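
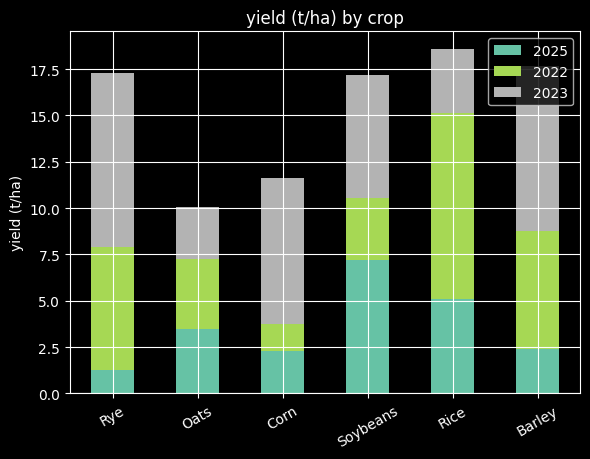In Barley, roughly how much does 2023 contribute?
2023 top ≈ 18, bottom ≈ 8; segment ≈ 10.

≈ 10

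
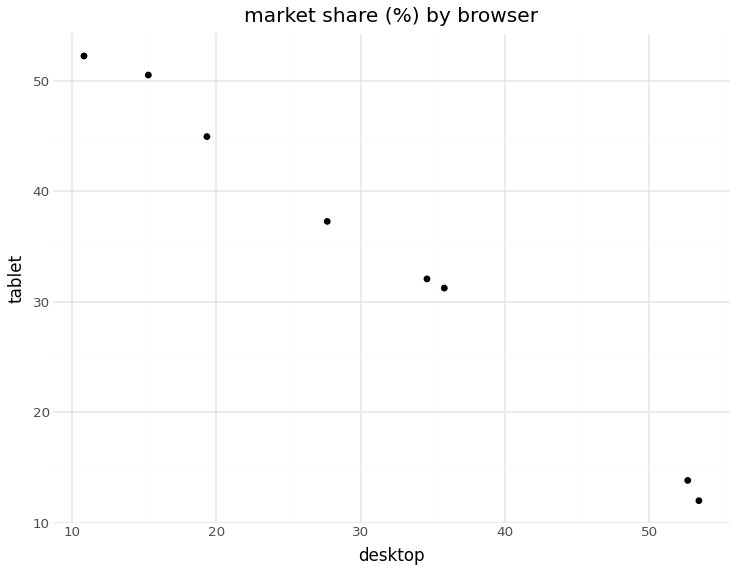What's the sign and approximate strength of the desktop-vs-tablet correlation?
negative, strong

Points are negatively correlated; strong (|r| ≈ 1.0).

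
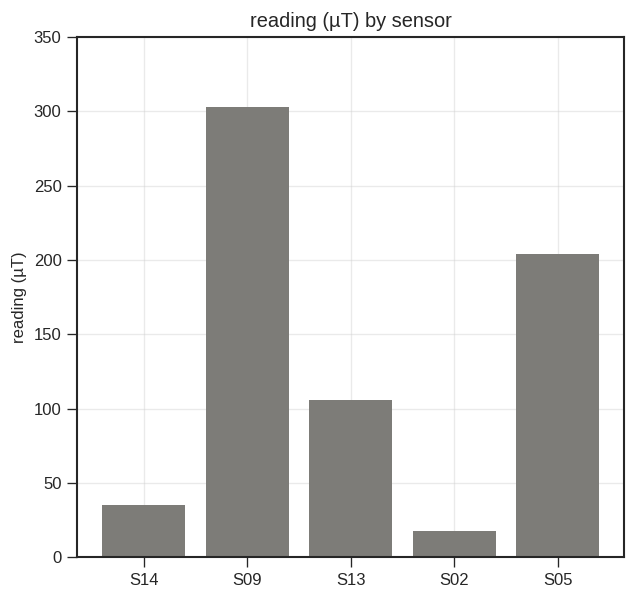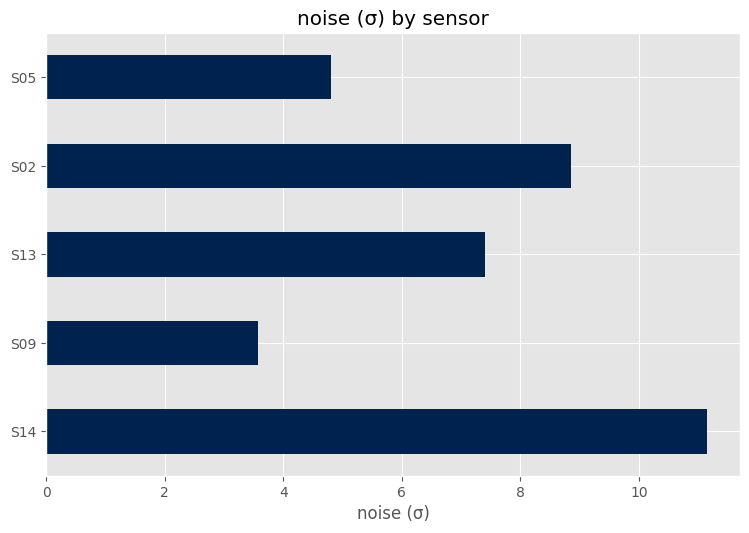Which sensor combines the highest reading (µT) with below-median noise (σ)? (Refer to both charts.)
S09

Chart 2 median noise (σ) ≈ 8; below-median sensors: S09, S05. Among those, S09 has the highest reading (µT) (≈ 300).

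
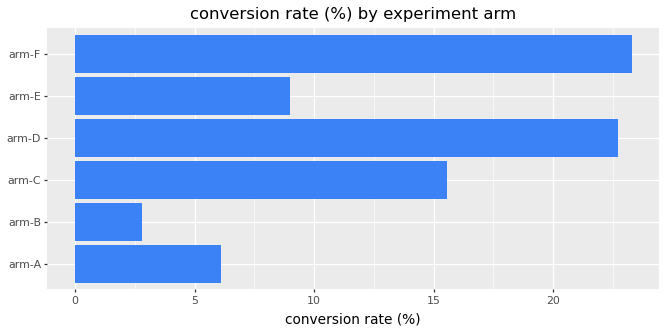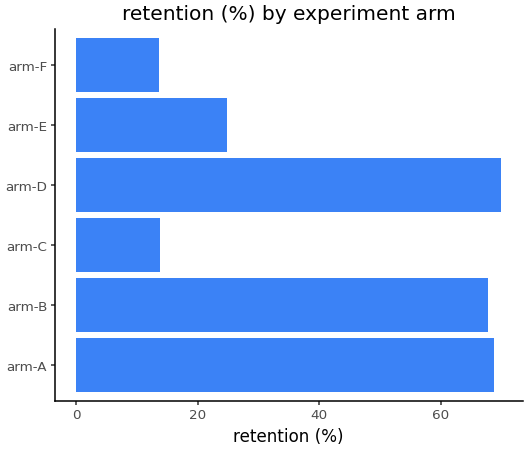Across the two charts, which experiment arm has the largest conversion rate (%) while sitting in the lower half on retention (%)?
arm-F

Chart 2 median retention (%) ≈ 50; below-median experiment arms: arm-C, arm-E, arm-F. Among those, arm-F has the highest conversion rate (%) (≈ 25).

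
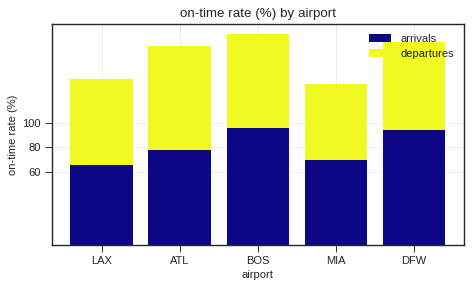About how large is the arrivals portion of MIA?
≈ 60

arrivals top ≈ 60, bottom ≈ 0; segment ≈ 60.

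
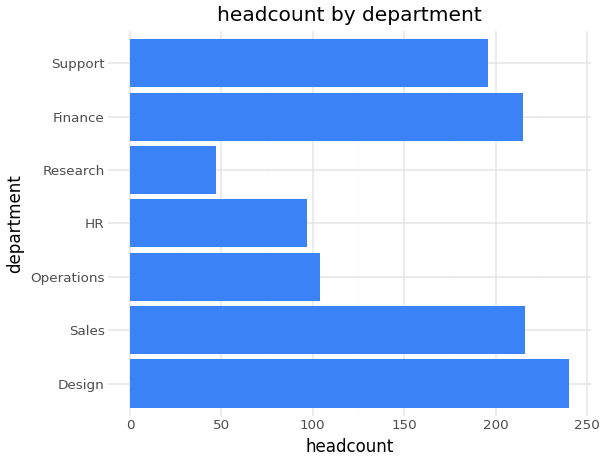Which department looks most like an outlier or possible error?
Research ≈ 40; the rest sit between ≈ 100 and ≈ 240.

Research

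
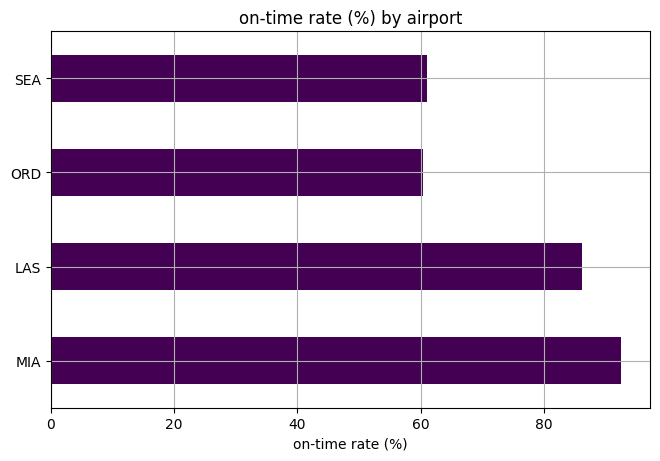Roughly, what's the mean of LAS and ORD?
(90 + 60) / 2 ≈ 75.

≈ 75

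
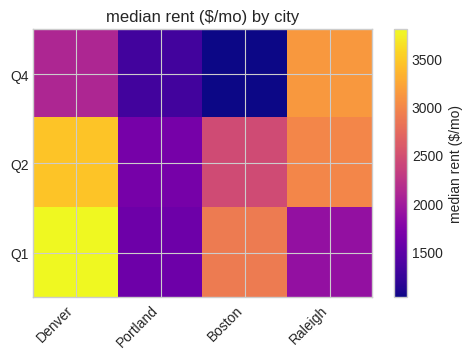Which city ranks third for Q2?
Boston

Top 4 for Q2: Denver ≈ 3500, Raleigh ≈ 3000, Boston ≈ 2500, Portland ≈ 1500.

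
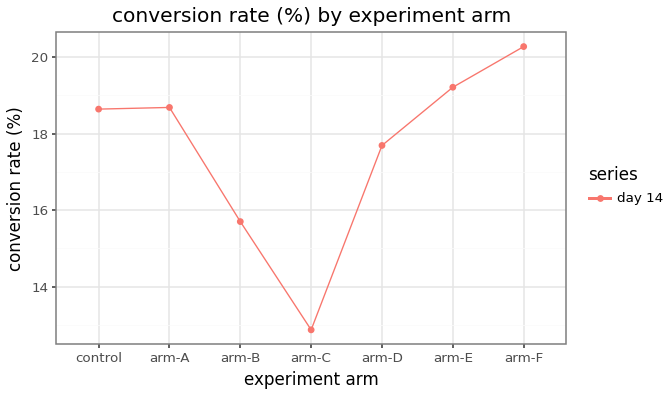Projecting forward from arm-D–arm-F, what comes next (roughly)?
Last three: 18, 19, 20 → slope ≈ 1/step → next ≈ 21.

≈ 21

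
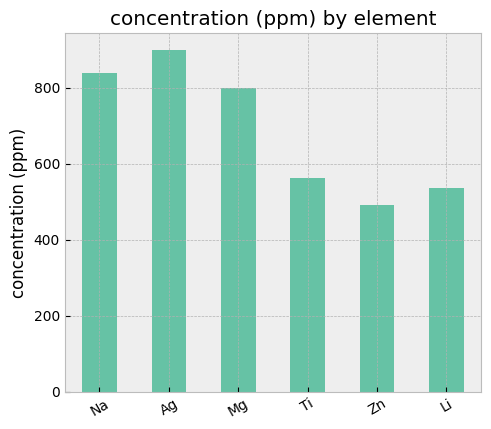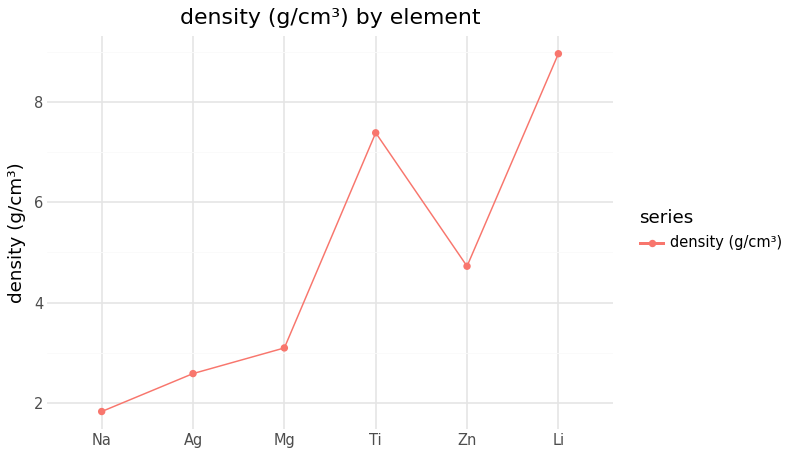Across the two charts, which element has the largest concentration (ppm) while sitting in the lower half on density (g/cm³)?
Ag

Chart 2 median density (g/cm³) ≈ 4; below-median elements: Na, Ag, Mg. Among those, Ag has the highest concentration (ppm) (≈ 900).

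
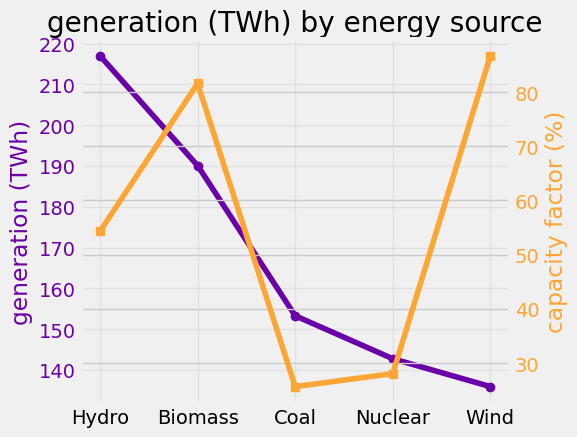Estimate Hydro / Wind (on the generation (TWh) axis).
≈ 1.57×

Hydro ≈ 220, Wind ≈ 140; 220/140 ≈ 1.57.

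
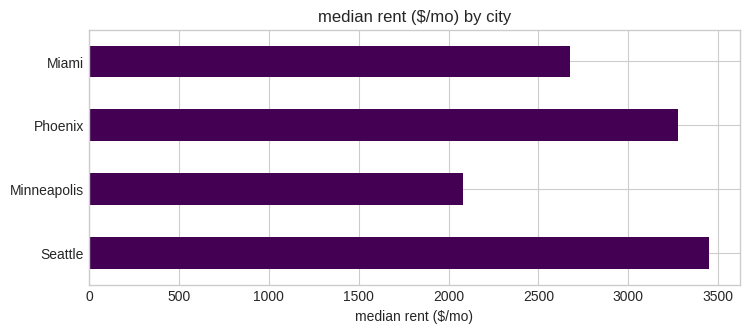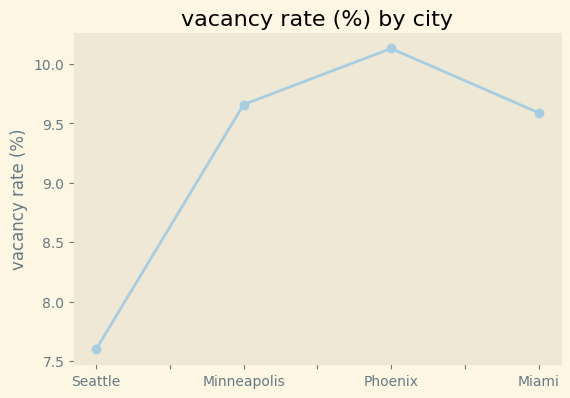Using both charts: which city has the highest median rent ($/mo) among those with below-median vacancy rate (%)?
Seattle

Chart 2 median vacancy rate (%) ≈ 10; below-median cities: Seattle, Miami. Among those, Seattle has the highest median rent ($/mo) (≈ 3500).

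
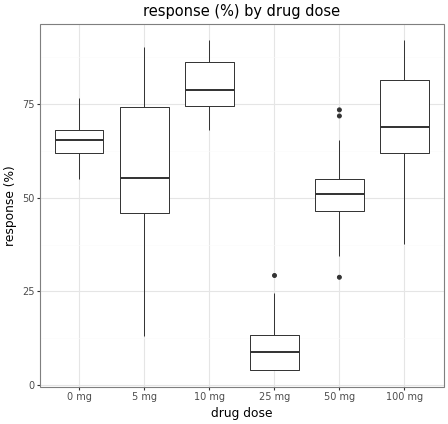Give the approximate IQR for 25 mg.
Q3 ≈ 10, Q1 ≈ 0; IQR ≈ 10.

≈ 10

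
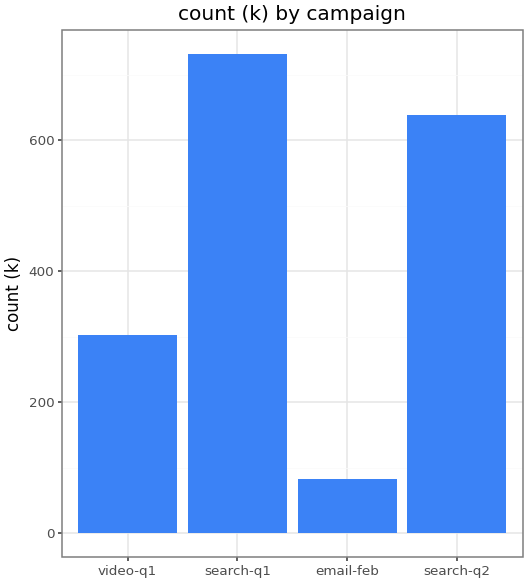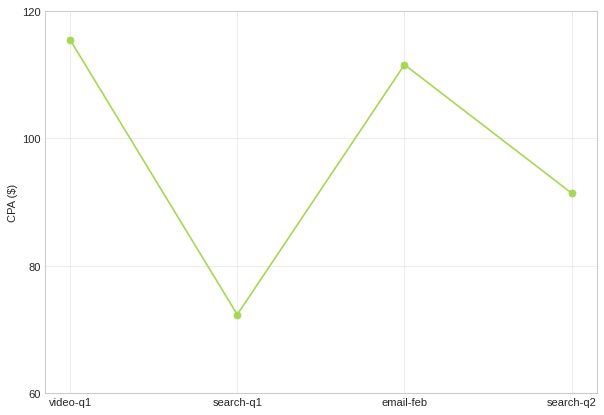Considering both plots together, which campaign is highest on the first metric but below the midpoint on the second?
search-q1

Chart 2 median CPA ($) ≈ 100; below-median campaigns: search-q1, search-q2. Among those, search-q1 has the highest count (k) (≈ 700).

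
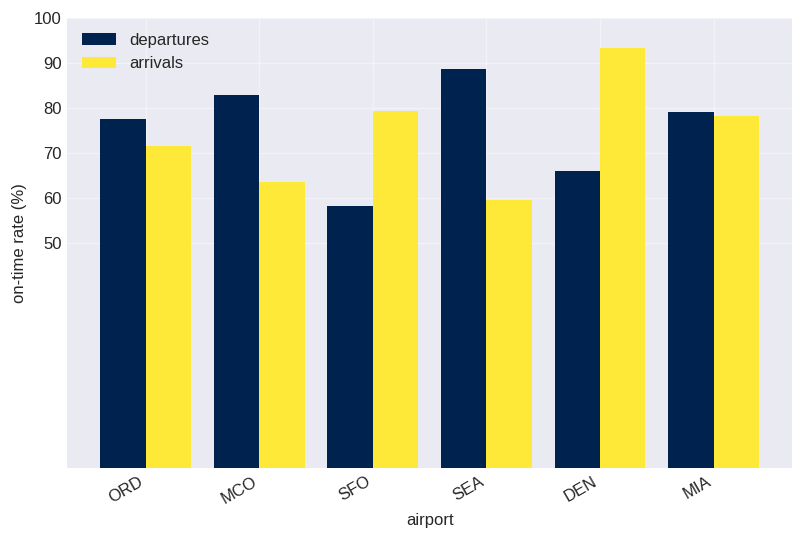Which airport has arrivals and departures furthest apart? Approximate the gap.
SEA, ≈ 30 %

SEA: arrivals ≈ 60, departures ≈ 90 → gap ≈ 30. Next-largest (DEN) is only ≈ 20.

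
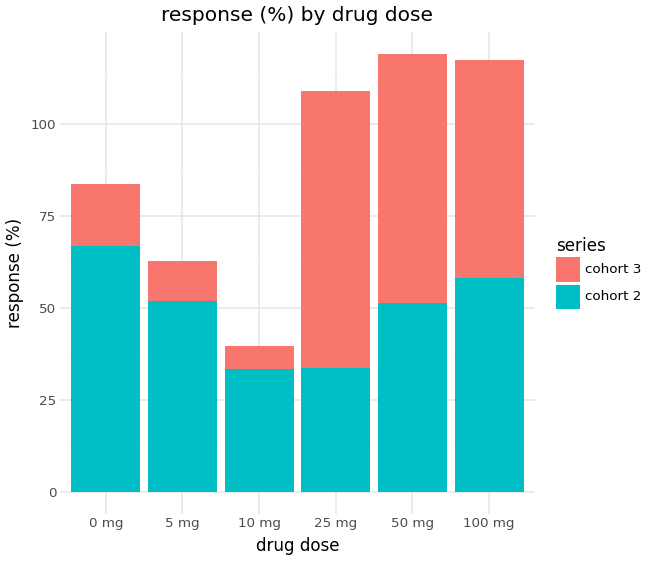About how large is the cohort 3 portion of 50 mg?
≈ 70

cohort 3 top ≈ 120, bottom ≈ 50; segment ≈ 70.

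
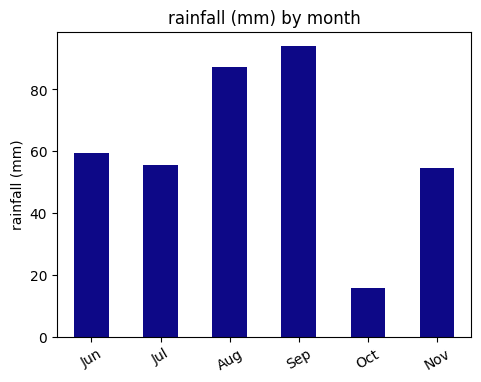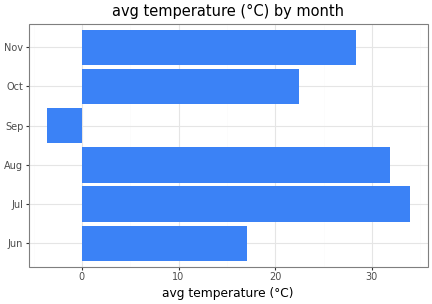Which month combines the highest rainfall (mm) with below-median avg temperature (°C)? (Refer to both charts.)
Sep

Chart 2 median avg temperature (°C) ≈ 25; below-median months: Jun, Sep, Oct. Among those, Sep has the highest rainfall (mm) (≈ 90).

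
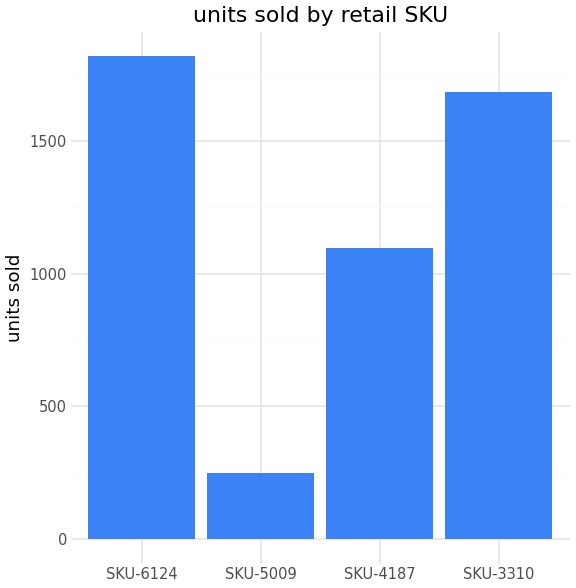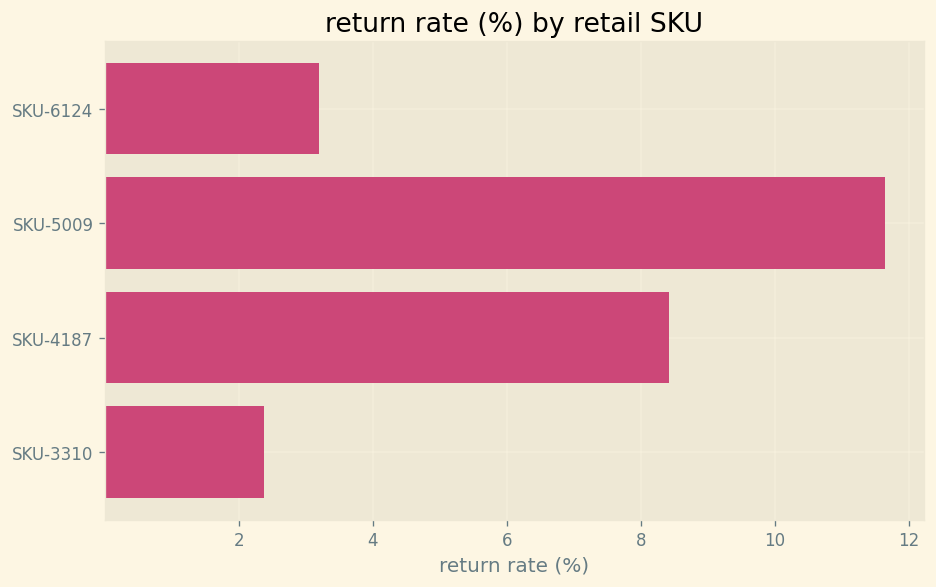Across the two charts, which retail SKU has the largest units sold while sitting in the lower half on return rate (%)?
SKU-6124

Chart 2 median return rate (%) ≈ 6; below-median retail SKUs: SKU-6124, SKU-3310. Among those, SKU-6124 has the highest units sold (≈ 1800).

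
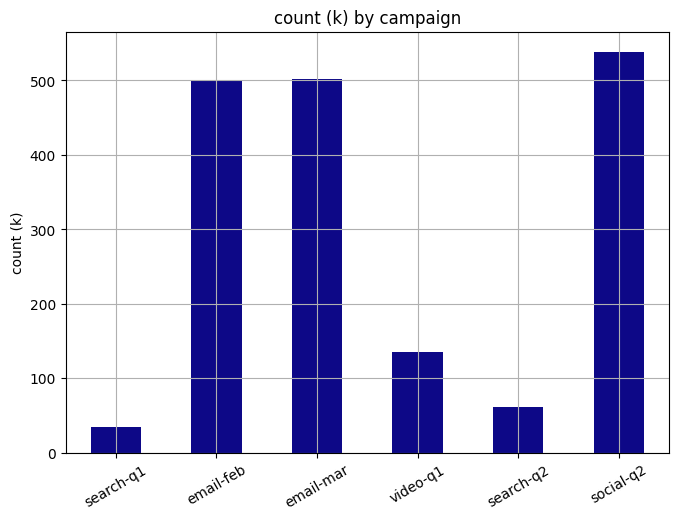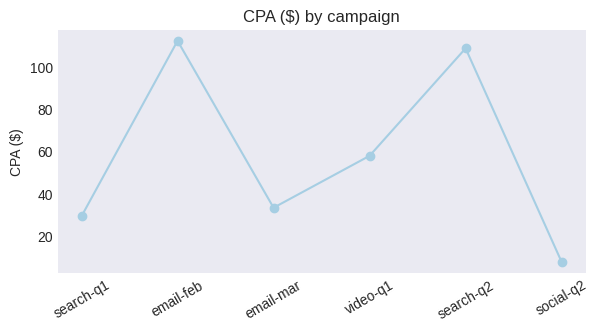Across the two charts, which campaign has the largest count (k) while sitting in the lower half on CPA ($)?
Chart 2 median CPA ($) ≈ 40; below-median campaigns: search-q1, email-mar, social-q2. Among those, social-q2 has the highest count (k) (≈ 550).

social-q2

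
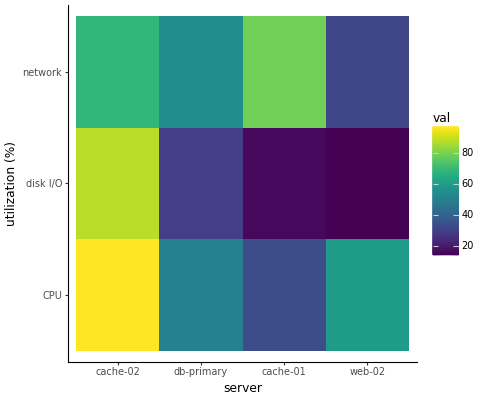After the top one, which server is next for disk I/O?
Top 3 for disk I/O: cache-02 ≈ 90, db-primary ≈ 30, cache-01 ≈ 20.

db-primary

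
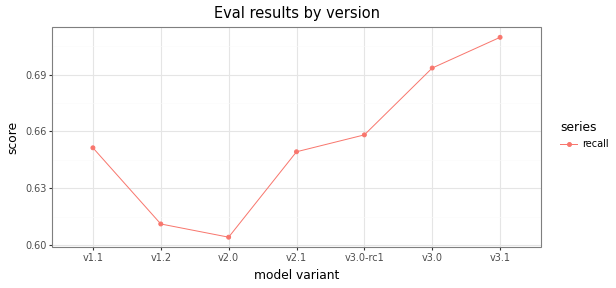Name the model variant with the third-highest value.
v3.0-rc1

Top 4: v3.1 ≈ 0.71, v3.0 ≈ 0.69, v3.0-rc1 ≈ 0.66, v1.1 ≈ 0.65.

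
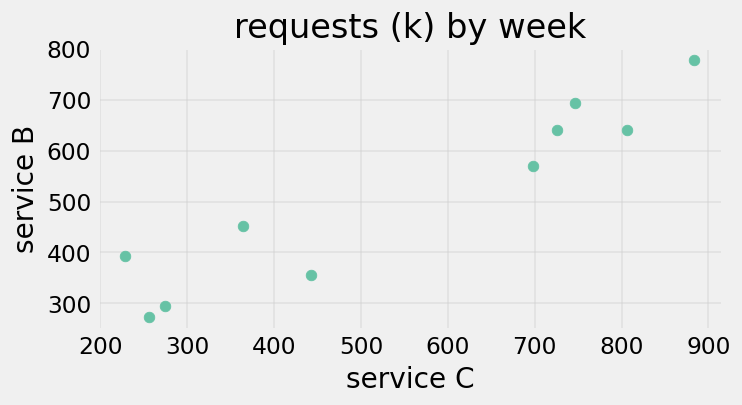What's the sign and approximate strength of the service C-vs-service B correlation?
positive, strong

Points are positively correlated; strong (|r| ≈ 0.9).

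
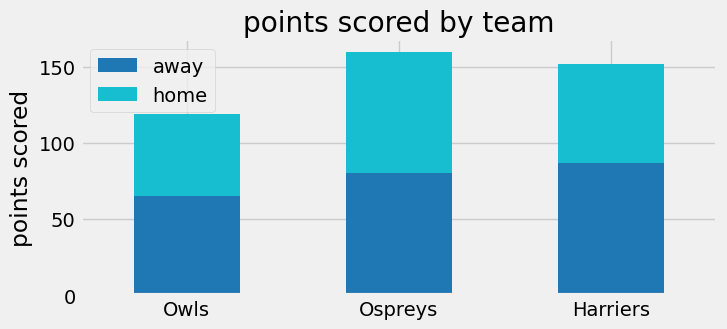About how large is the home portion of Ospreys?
≈ 80

home top ≈ 160, bottom ≈ 80; segment ≈ 80.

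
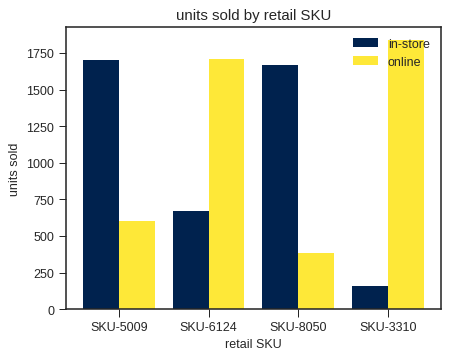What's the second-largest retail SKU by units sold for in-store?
Top 3 for in-store: SKU-5009 ≈ 1800, SKU-8050 ≈ 1600, SKU-6124 ≈ 600.

SKU-8050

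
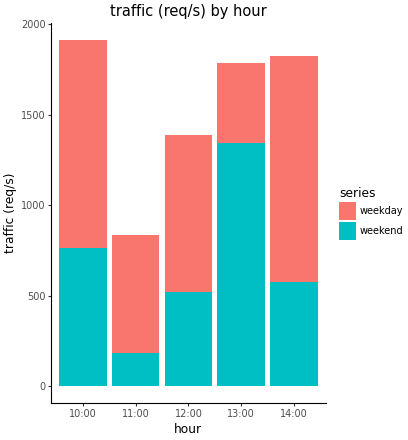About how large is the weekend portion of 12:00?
weekend top ≈ 600, bottom ≈ 0; segment ≈ 600.

≈ 600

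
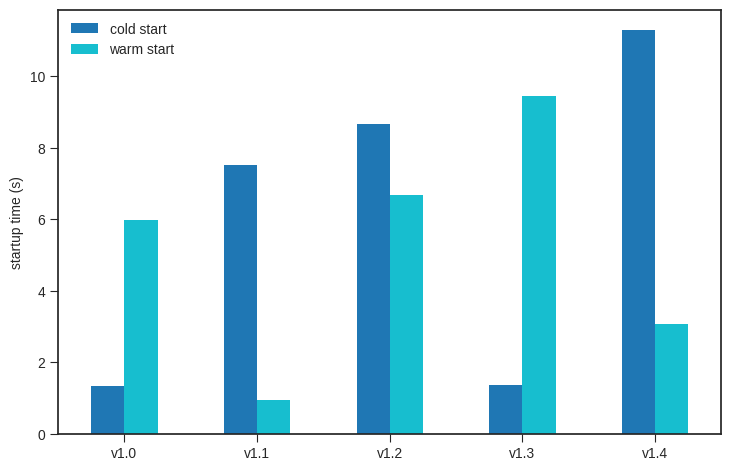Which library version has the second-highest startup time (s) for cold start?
Top 3 for cold start: v1.4 ≈ 11, v1.2 ≈ 9, v1.1 ≈ 8.

v1.2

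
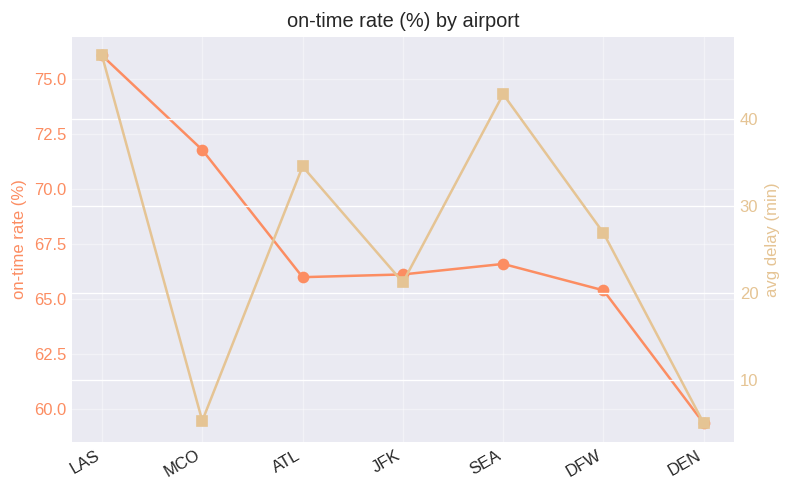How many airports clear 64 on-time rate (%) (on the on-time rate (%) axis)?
Above 64: LAS, MCO, ATL, JFK, SEA, DFW.

6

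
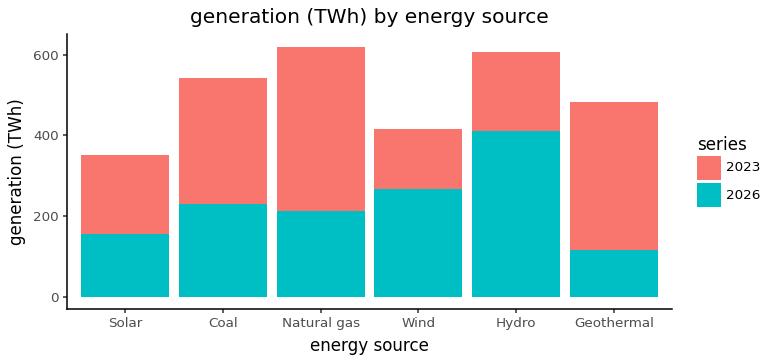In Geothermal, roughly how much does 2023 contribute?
2023 top ≈ 500, bottom ≈ 100; segment ≈ 400.

≈ 400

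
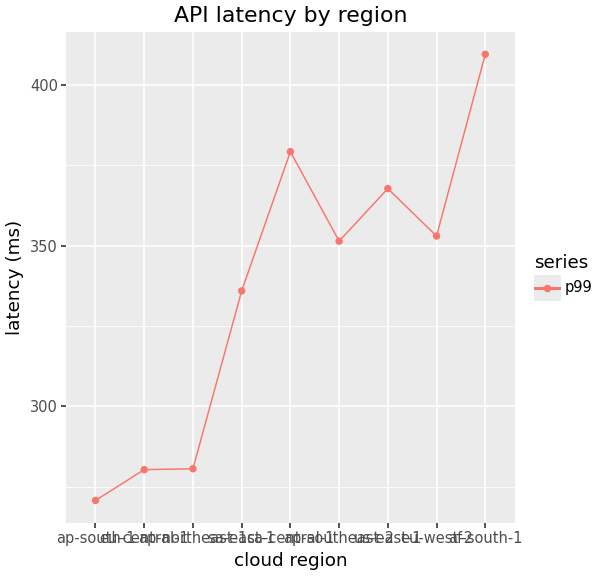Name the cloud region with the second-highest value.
ca-central-1

Top 3: af-south-1 ≈ 400, ca-central-1 ≈ 380, us-east-1 ≈ 360.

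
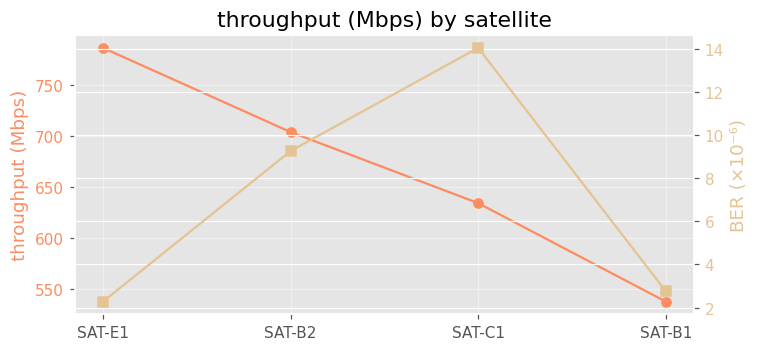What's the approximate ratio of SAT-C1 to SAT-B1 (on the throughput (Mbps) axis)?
SAT-C1 ≈ 625, SAT-B1 ≈ 550; 625/550 ≈ 1.14.

≈ 1.14×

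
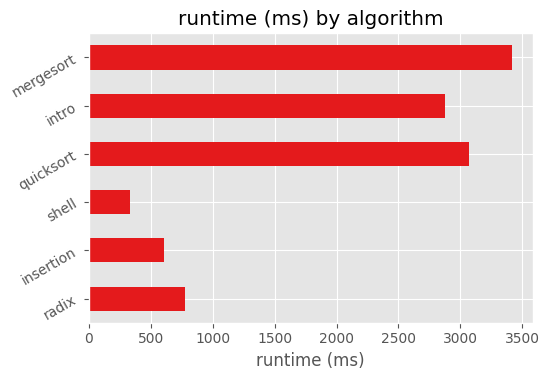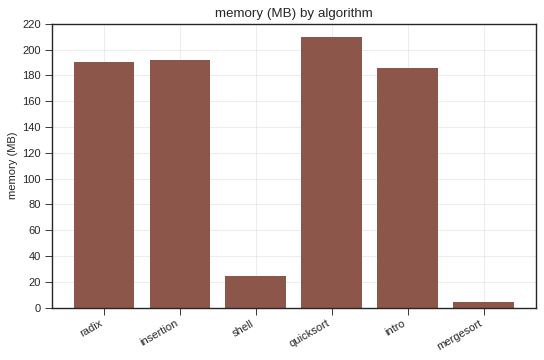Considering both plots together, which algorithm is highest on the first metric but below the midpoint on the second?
mergesort

Chart 2 median memory (MB) ≈ 180; below-median algorithms: shell, intro, mergesort. Among those, mergesort has the highest runtime (ms) (≈ 3500).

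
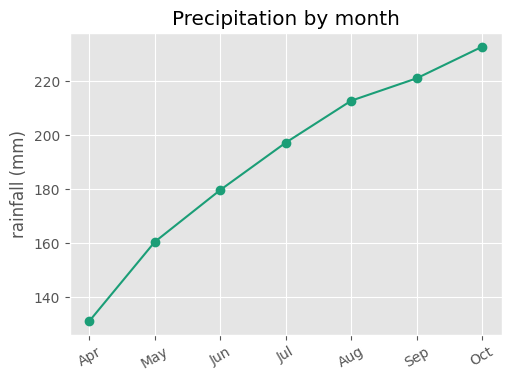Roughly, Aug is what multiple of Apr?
Aug ≈ 210, Apr ≈ 130; 210/130 ≈ 1.62.

≈ 1.62×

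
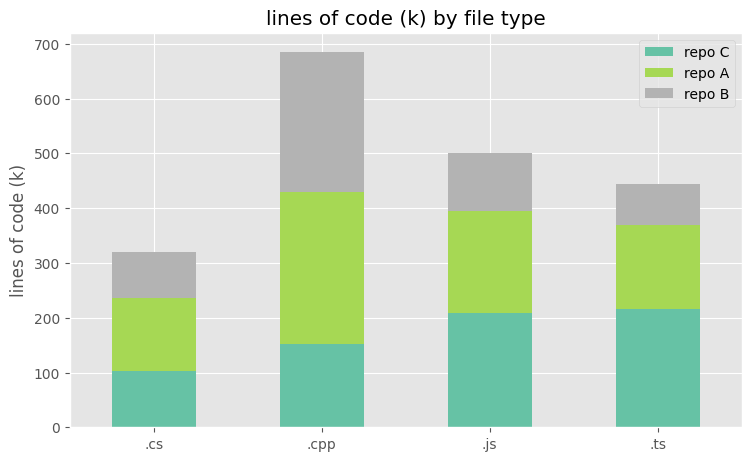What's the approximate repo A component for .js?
≈ 200

repo A top ≈ 400, bottom ≈ 200; segment ≈ 200.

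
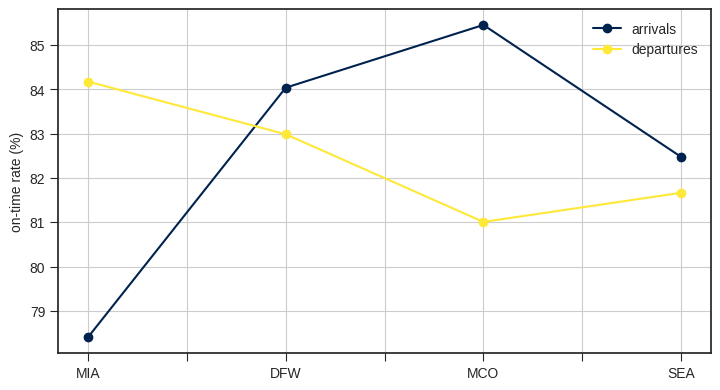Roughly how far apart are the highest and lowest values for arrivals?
Max MCO ≈ 85, min MIA ≈ 78; range ≈ 7.

≈ 7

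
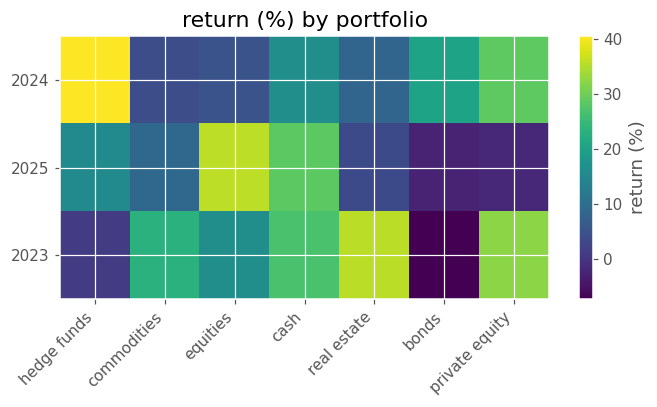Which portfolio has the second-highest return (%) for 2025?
Top 3 for 2025: equities ≈ 35, cash ≈ 30, hedge funds ≈ 15.

cash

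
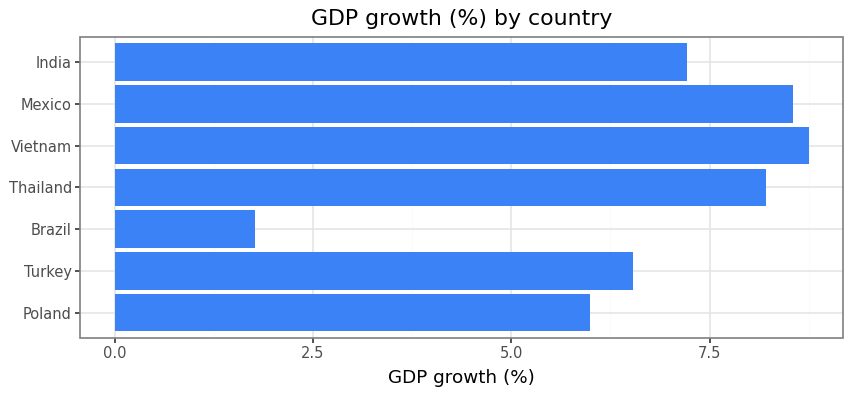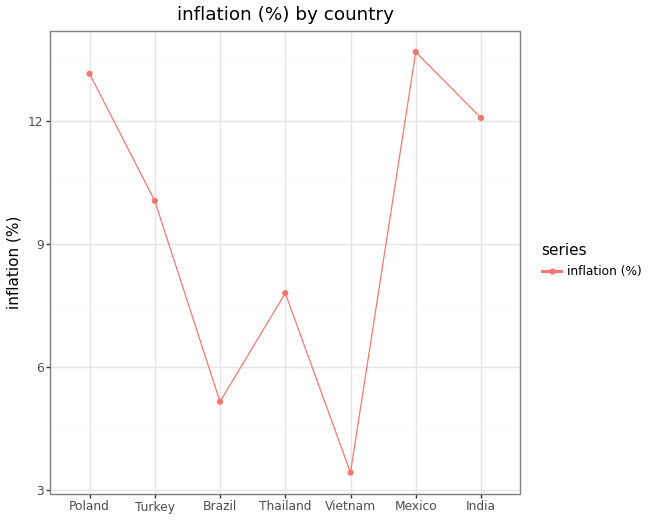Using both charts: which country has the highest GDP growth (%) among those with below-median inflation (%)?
Chart 2 median inflation (%) ≈ 10; below-median countries: Brazil, Thailand, Vietnam. Among those, Vietnam has the highest GDP growth (%) (≈ 9).

Vietnam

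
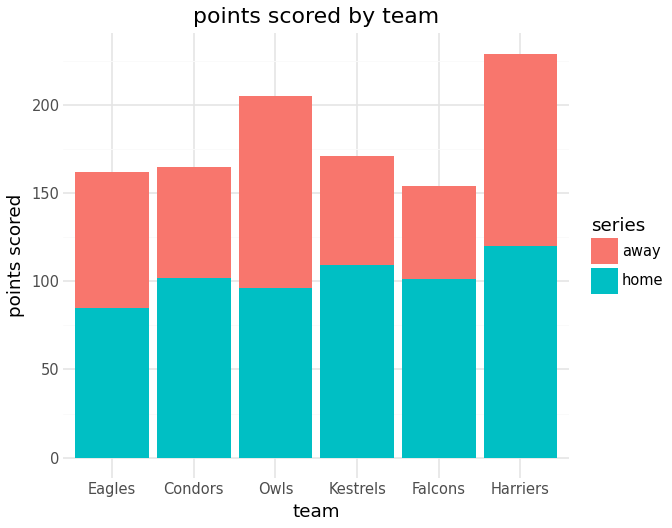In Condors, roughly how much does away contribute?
away top ≈ 160, bottom ≈ 100; segment ≈ 60.

≈ 60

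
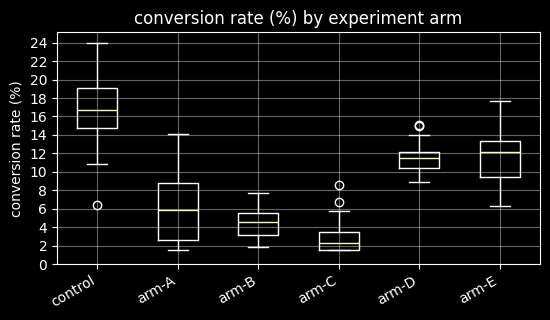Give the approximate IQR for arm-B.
≈ 2

Q3 ≈ 6, Q1 ≈ 4; IQR ≈ 2.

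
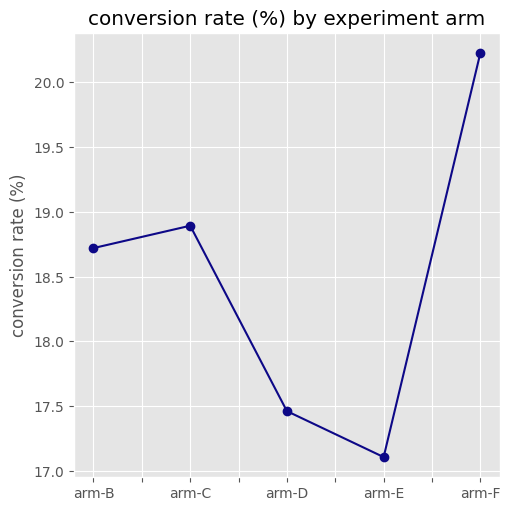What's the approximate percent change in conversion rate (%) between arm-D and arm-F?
≈ +14.3%

arm-D ≈ 17.5, arm-F ≈ 20.0; (20.0 − 17.5) / 17.5 ≈ +14.3%.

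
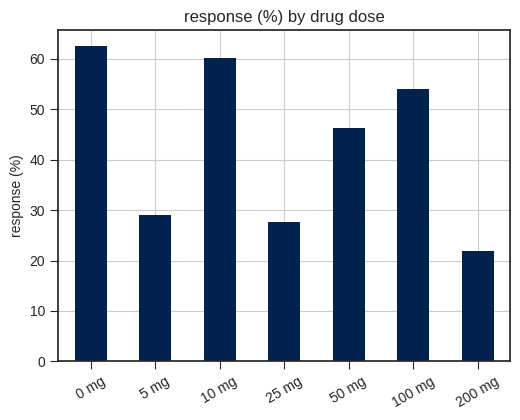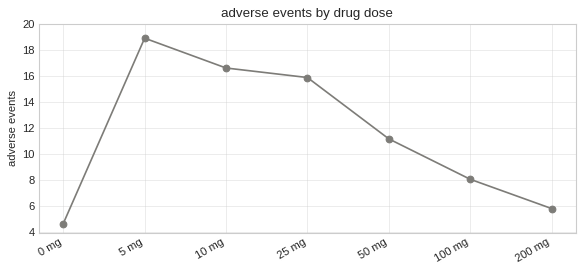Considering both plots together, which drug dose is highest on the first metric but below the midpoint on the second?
Chart 2 median adverse events ≈ 12; below-median drug doses: 0 mg, 100 mg, 200 mg. Among those, 0 mg has the highest response (%) (≈ 60).

0 mg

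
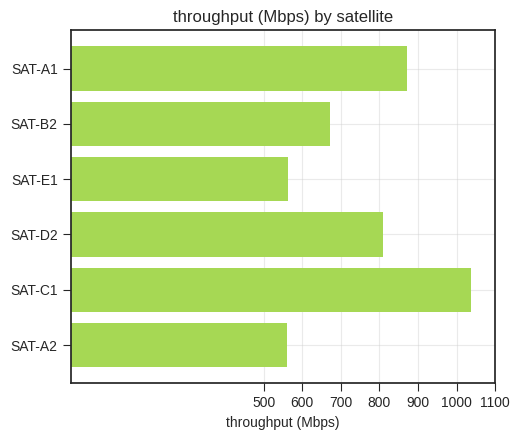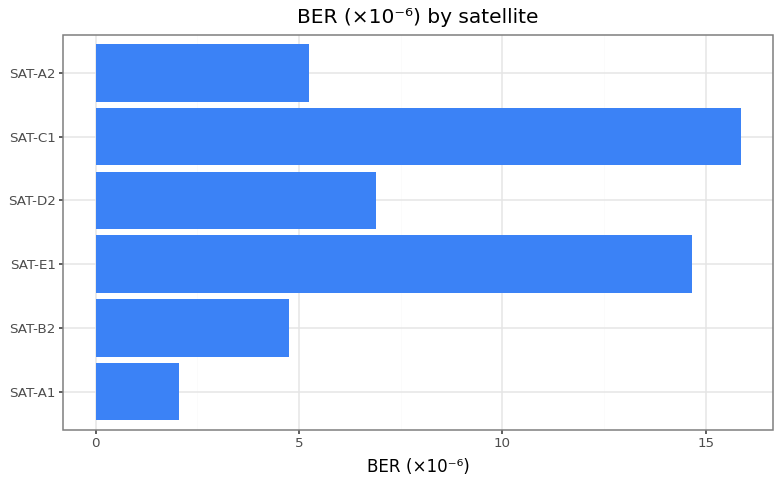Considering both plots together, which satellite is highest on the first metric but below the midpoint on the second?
Chart 2 median BER (×10⁻⁶) ≈ 6; below-median satellites: SAT-A1, SAT-B2, SAT-A2. Among those, SAT-A1 has the highest throughput (Mbps) (≈ 900).

SAT-A1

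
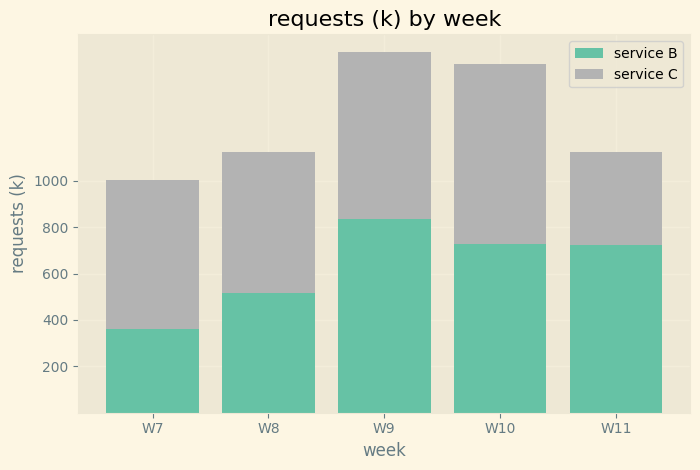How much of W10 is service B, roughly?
service B top ≈ 800, bottom ≈ 0; segment ≈ 800.

≈ 800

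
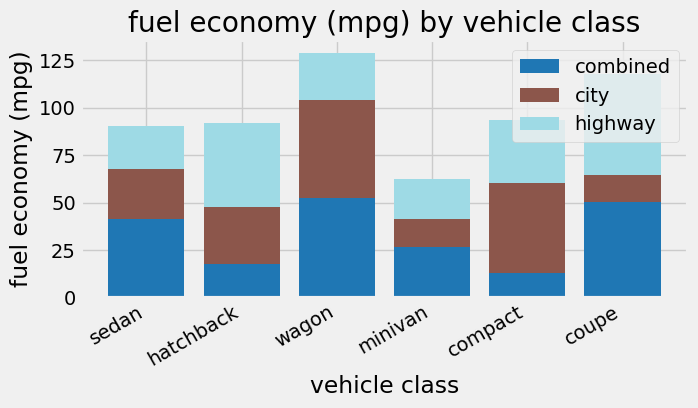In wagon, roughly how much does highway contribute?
≈ 20

highway top ≈ 120, bottom ≈ 100; segment ≈ 20.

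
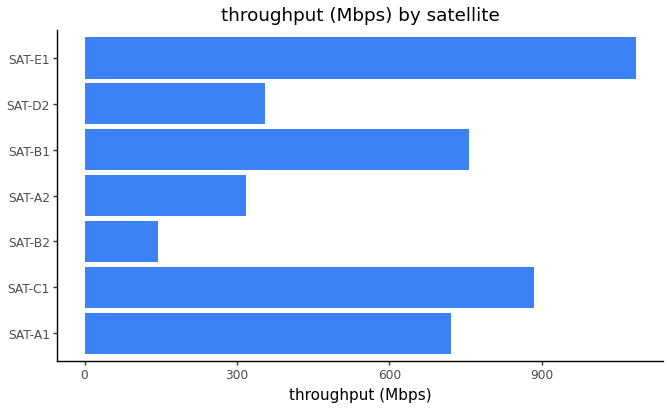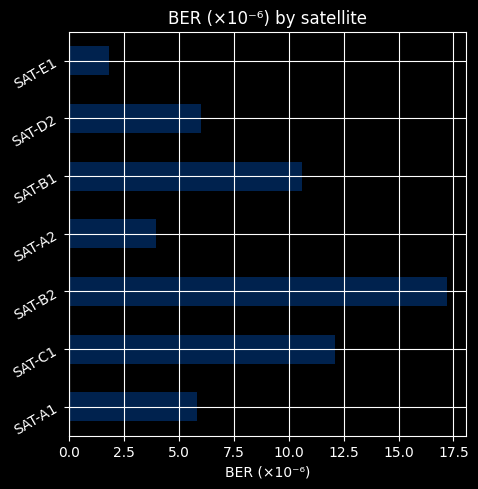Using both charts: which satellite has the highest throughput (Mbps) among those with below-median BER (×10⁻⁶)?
Chart 2 median BER (×10⁻⁶) ≈ 6; below-median satellites: SAT-A1, SAT-A2, SAT-E1. Among those, SAT-E1 has the highest throughput (Mbps) (≈ 1100).

SAT-E1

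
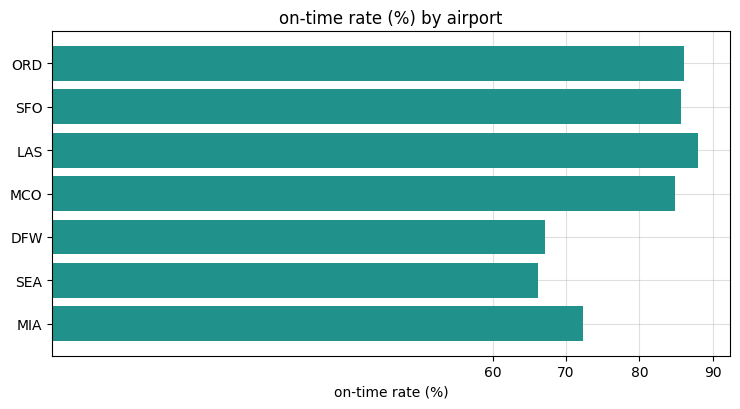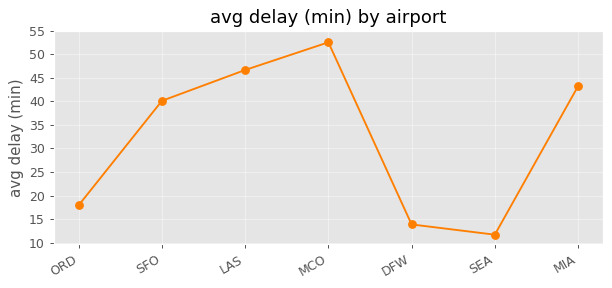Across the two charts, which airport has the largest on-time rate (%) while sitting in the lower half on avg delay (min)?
Chart 2 median avg delay (min) ≈ 40; below-median airports: ORD, DFW, SEA. Among those, ORD has the highest on-time rate (%) (≈ 90).

ORD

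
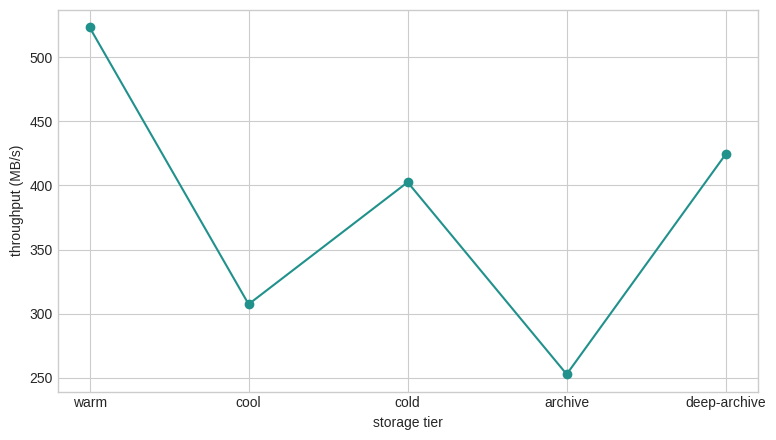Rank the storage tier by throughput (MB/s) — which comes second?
Top 3: warm ≈ 525, deep-archive ≈ 425, cold ≈ 400.

deep-archive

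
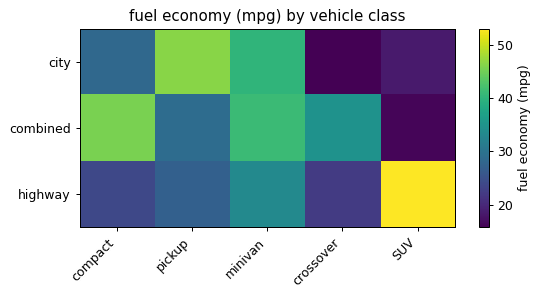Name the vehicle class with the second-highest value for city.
Top 3 for city: pickup ≈ 45, minivan ≈ 40, compact ≈ 30.

minivan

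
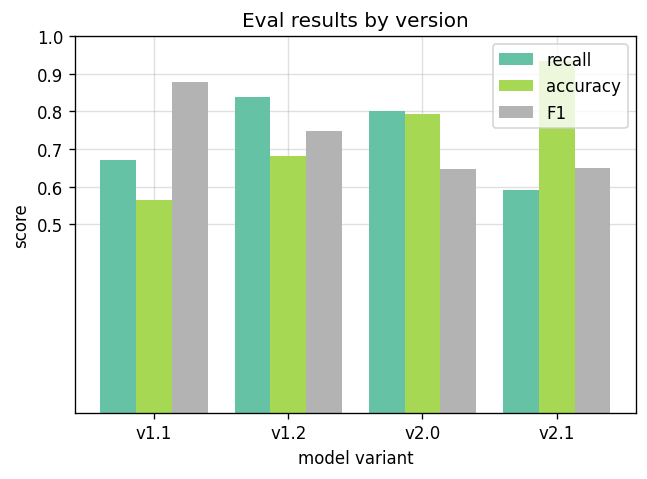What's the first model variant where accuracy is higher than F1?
v1.2: accuracy ≈ 0.7 vs F1 ≈ 0.7 (not yet); v2.0: accuracy ≈ 0.8 vs F1 ≈ 0.6 (first crossover).

v2.0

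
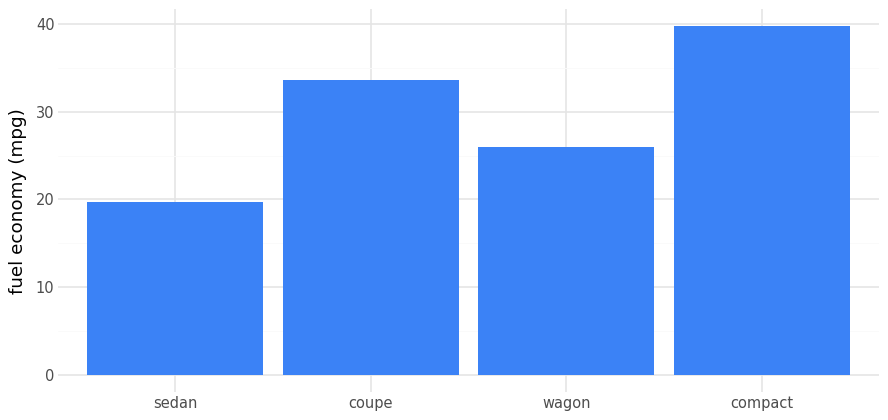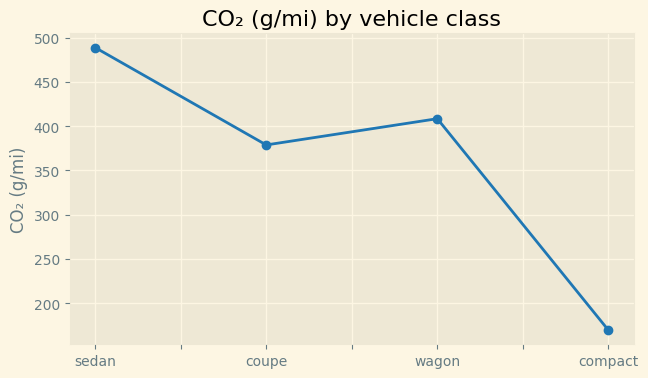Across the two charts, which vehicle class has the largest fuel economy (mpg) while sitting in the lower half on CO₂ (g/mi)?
Chart 2 median CO₂ (g/mi) ≈ 400; below-median vehicle classes: coupe, compact. Among those, compact has the highest fuel economy (mpg) (≈ 40).

compact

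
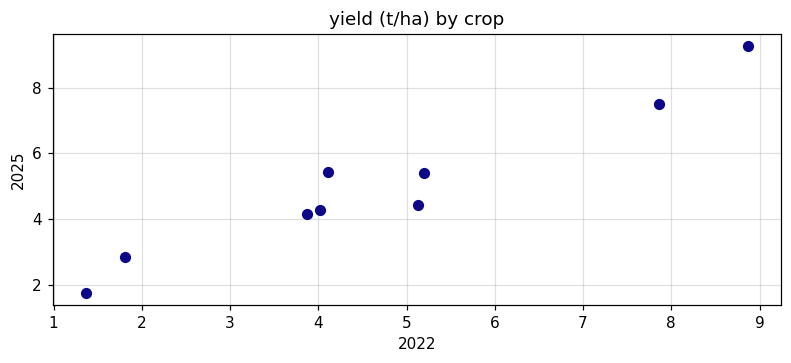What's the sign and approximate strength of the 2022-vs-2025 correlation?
Points are positively correlated; strong (|r| ≈ 1.0).

positive, strong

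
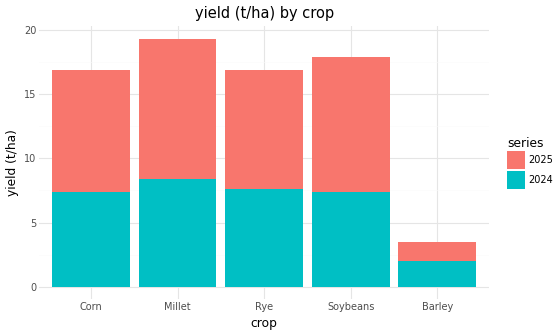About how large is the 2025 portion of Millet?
≈ 12

2025 top ≈ 20, bottom ≈ 8; segment ≈ 12.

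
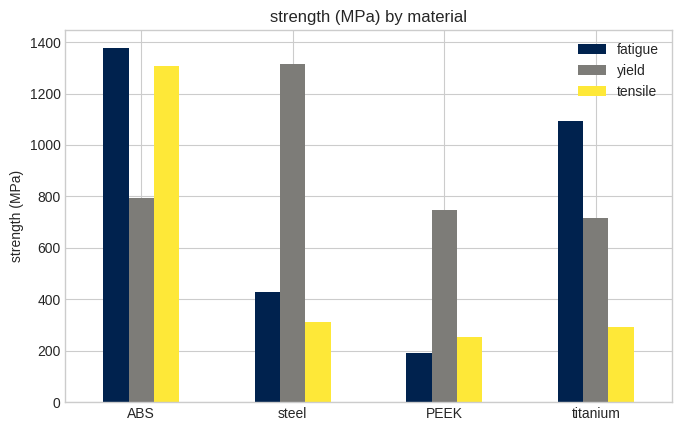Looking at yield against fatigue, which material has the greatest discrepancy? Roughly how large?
steel, ≈ 1000 MPa

steel: yield ≈ 1400, fatigue ≈ 400 → gap ≈ 1000. Next-largest (ABS) is only ≈ 600.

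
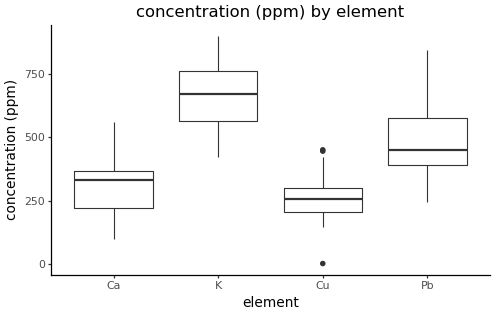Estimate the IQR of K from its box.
Q3 ≈ 750, Q1 ≈ 550; IQR ≈ 200.

≈ 200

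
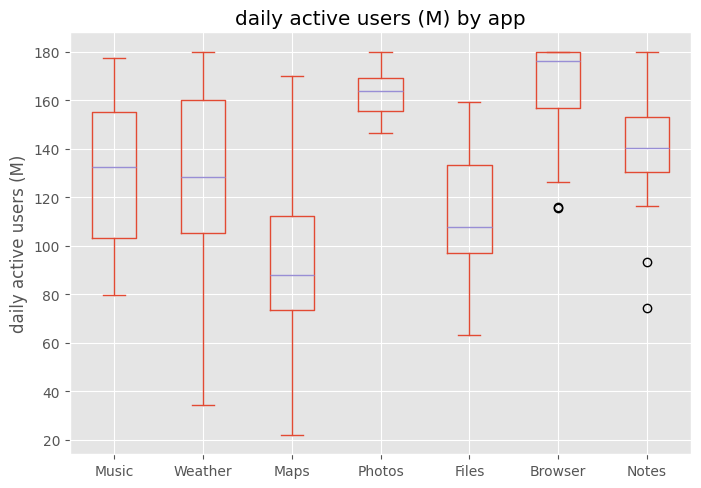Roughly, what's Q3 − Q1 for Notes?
Q3 ≈ 150, Q1 ≈ 130; IQR ≈ 20.

≈ 20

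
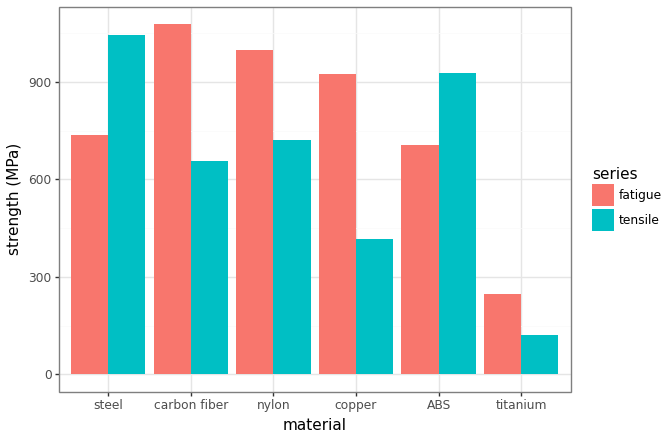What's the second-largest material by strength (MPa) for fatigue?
nylon

Top 3 for fatigue: carbon fiber ≈ 1100, nylon ≈ 1000, copper ≈ 900.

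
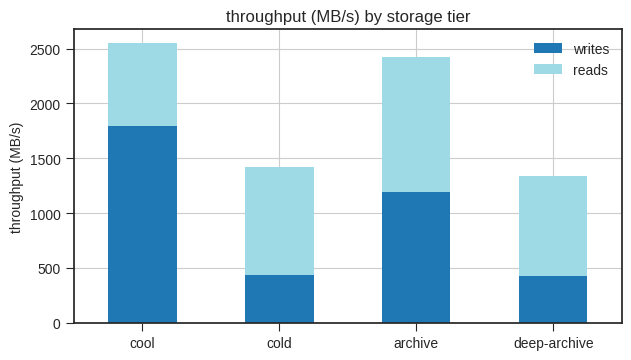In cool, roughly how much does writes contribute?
writes top ≈ 2000, bottom ≈ 0; segment ≈ 2000.

≈ 2000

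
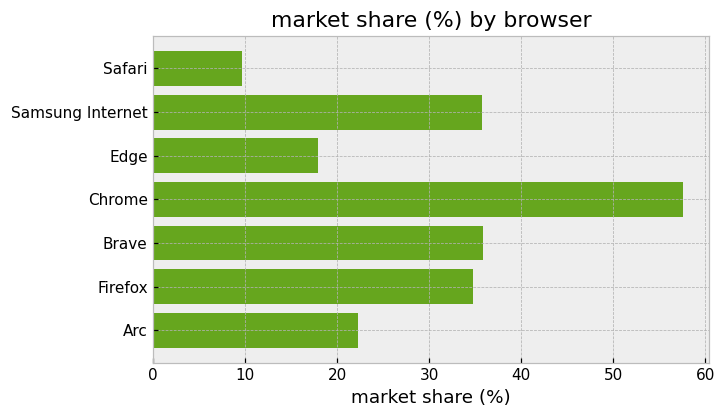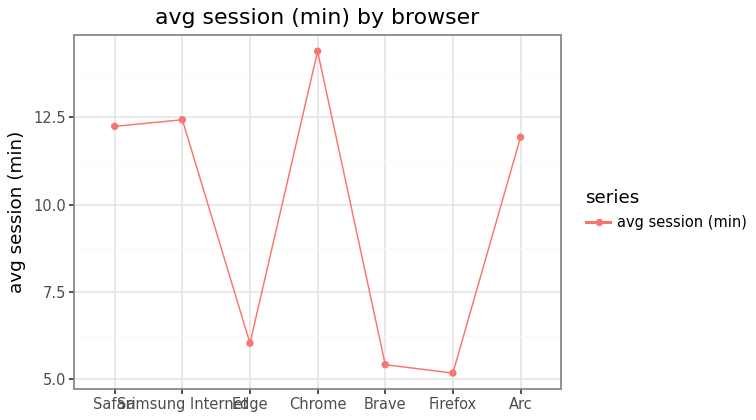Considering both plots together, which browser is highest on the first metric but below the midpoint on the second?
Chart 2 median avg session (min) ≈ 12; below-median browsers: Edge, Brave, Firefox. Among those, Brave has the highest market share (%) (≈ 40).

Brave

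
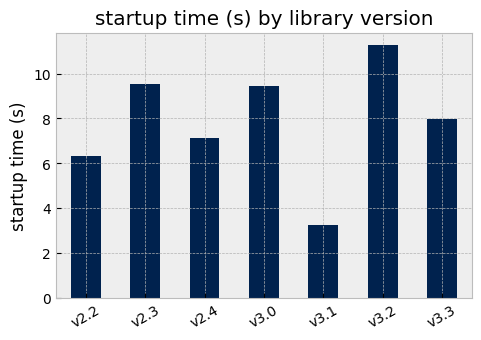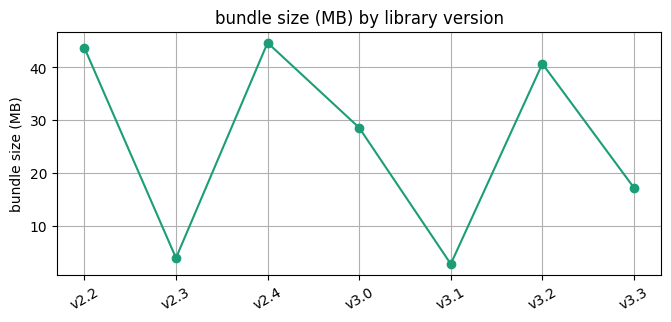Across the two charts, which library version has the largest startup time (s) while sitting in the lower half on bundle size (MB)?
Chart 2 median bundle size (MB) ≈ 30; below-median library versions: v2.3, v3.1, v3.3. Among those, v2.3 has the highest startup time (s) (≈ 10).

v2.3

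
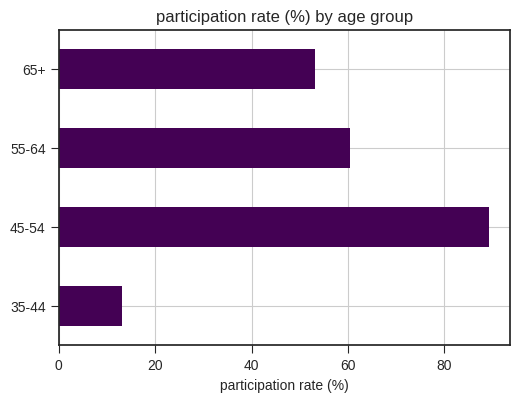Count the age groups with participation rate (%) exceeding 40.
3

Above 40: 45-54, 55-64, 65+.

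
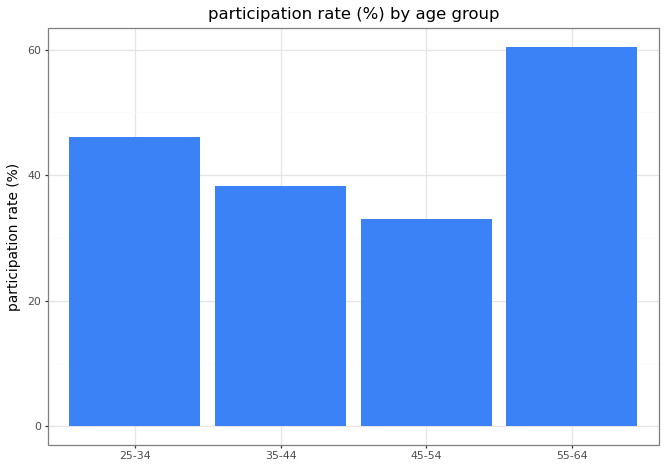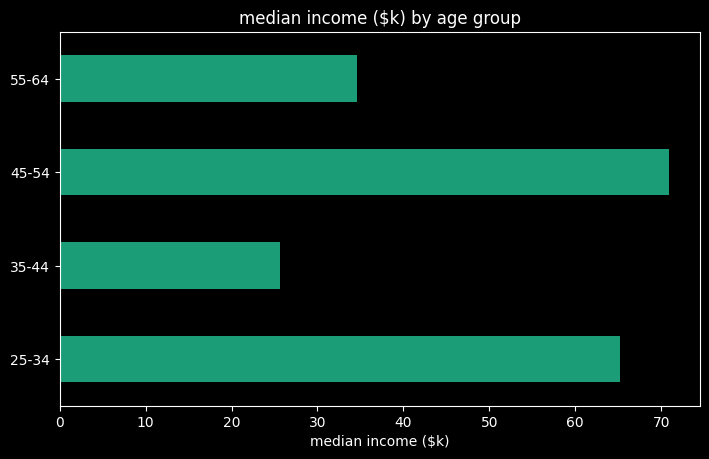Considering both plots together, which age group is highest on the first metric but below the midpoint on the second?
Chart 2 median median income ($k) ≈ 50; below-median age groups: 35-44, 55-64. Among those, 55-64 has the highest participation rate (%) (≈ 60).

55-64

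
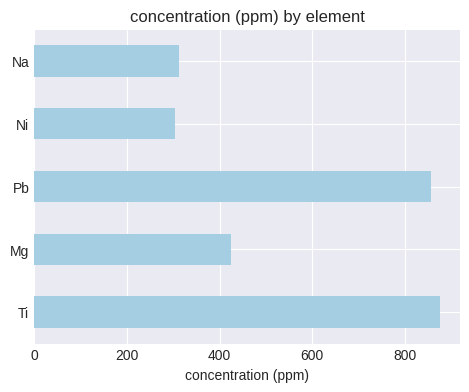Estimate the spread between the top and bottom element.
Max Ti ≈ 900, min Ni ≈ 300; range ≈ 600.

≈ 600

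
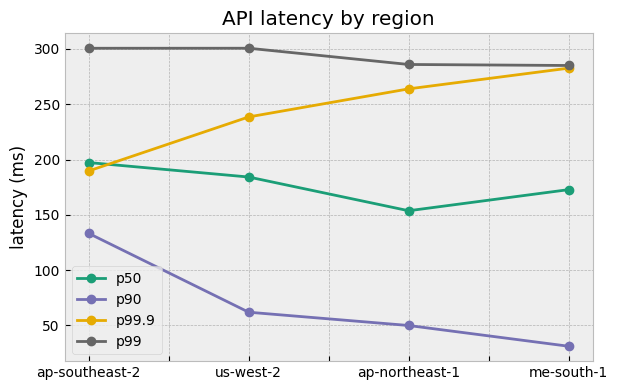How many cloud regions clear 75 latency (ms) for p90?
1

Above 75: ap-southeast-2.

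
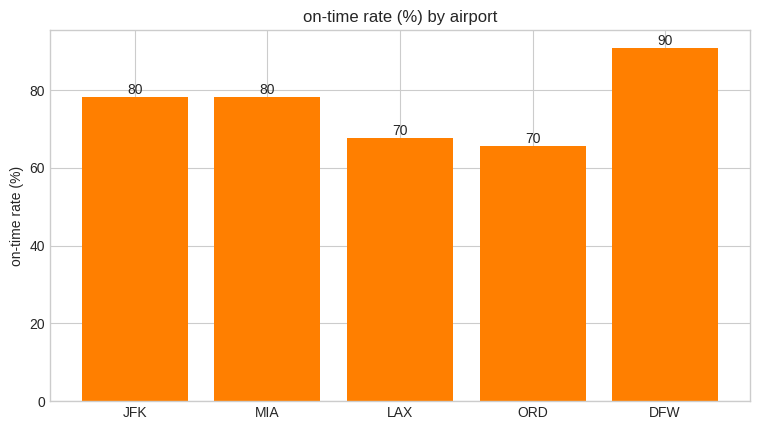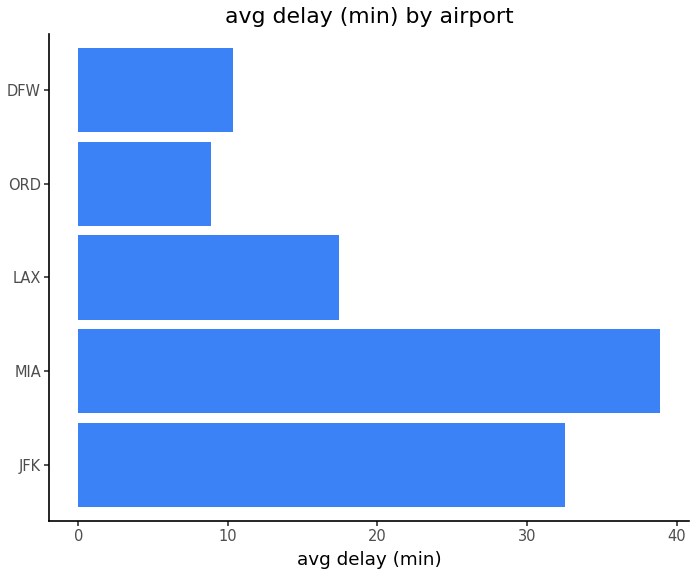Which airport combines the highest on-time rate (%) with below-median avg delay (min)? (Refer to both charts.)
Chart 2 median avg delay (min) ≈ 15; below-median airports: ORD, DFW. Among those, DFW has the highest on-time rate (%) (≈ 90).

DFW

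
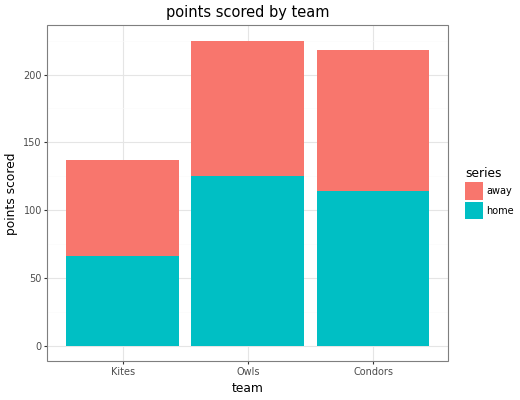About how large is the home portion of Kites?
home top ≈ 60, bottom ≈ 0; segment ≈ 60.

≈ 60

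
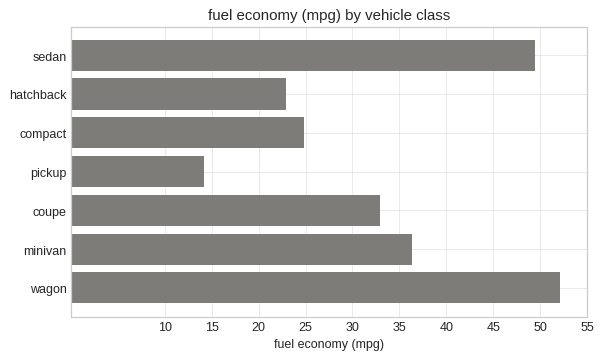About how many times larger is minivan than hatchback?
≈ 1.4×

minivan ≈ 35, hatchback ≈ 25; 35/25 ≈ 1.4.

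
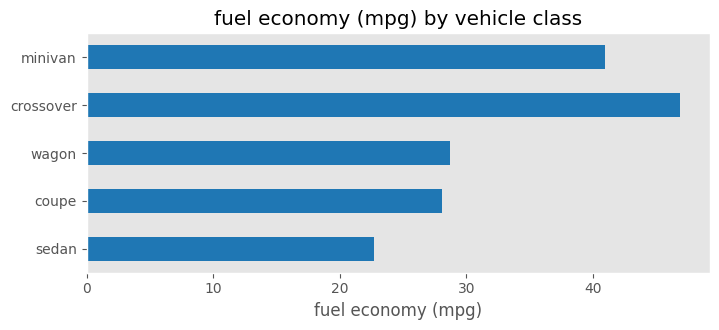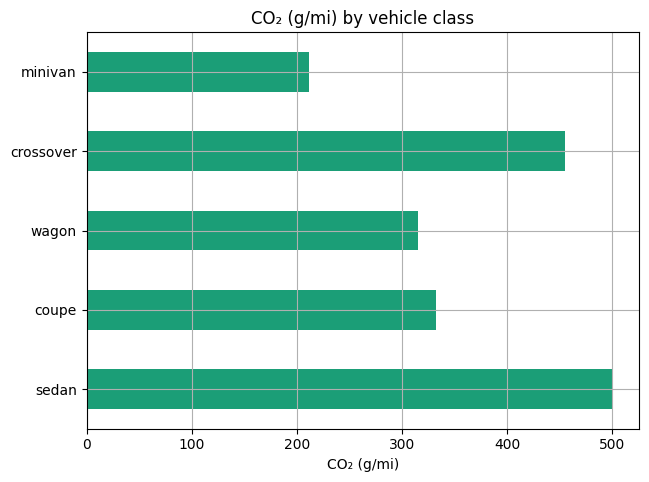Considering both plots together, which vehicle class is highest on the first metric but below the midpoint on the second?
minivan

Chart 2 median CO₂ (g/mi) ≈ 350; below-median vehicle classes: wagon, minivan. Among those, minivan has the highest fuel economy (mpg) (≈ 40).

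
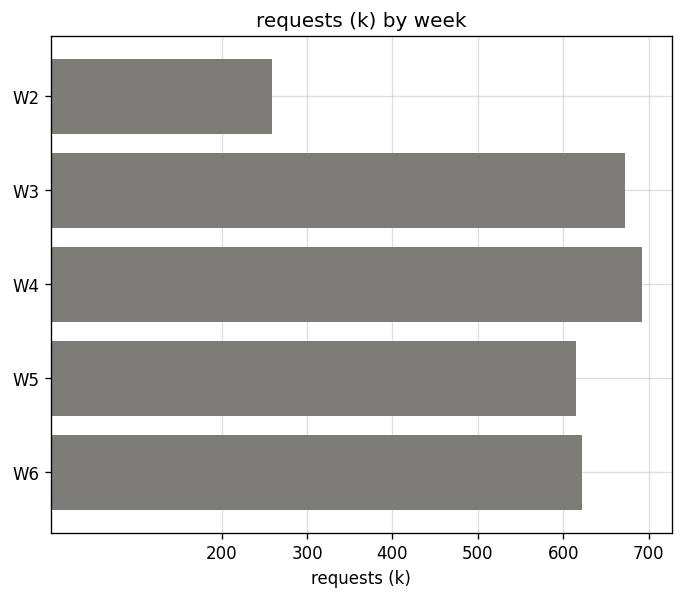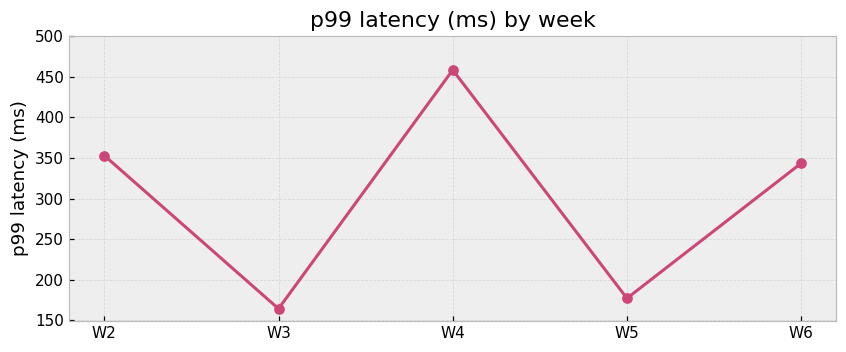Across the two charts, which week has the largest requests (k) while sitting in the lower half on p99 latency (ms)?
Chart 2 median p99 latency (ms) ≈ 350; below-median weeks: W3, W5. Among those, W3 has the highest requests (k) (≈ 700).

W3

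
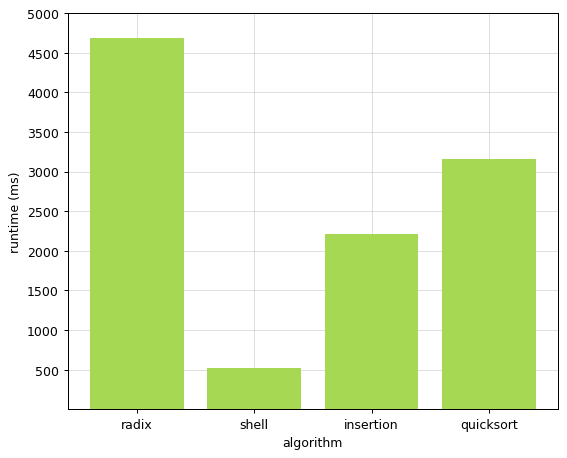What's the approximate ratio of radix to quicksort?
radix ≈ 4500, quicksort ≈ 3000; 4500/3000 ≈ 1.5.

≈ 1.5×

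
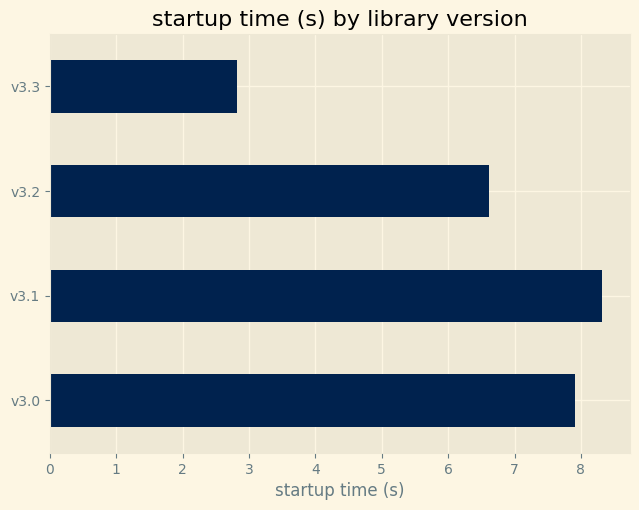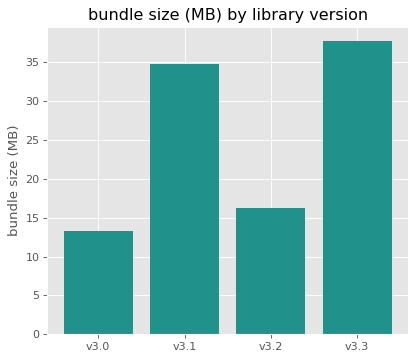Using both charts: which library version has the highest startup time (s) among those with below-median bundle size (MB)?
v3.0

Chart 2 median bundle size (MB) ≈ 25; below-median library versions: v3.0, v3.2. Among those, v3.0 has the highest startup time (s) (≈ 8).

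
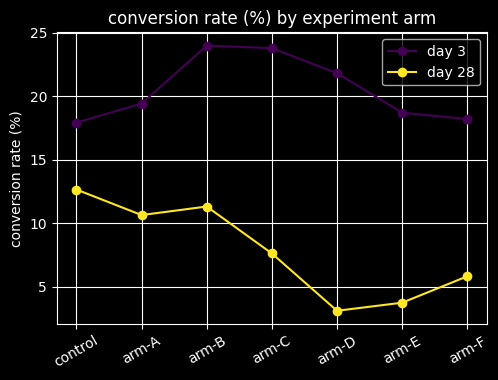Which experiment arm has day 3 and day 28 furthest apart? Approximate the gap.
arm-D: day 3 ≈ 22, day 28 ≈ 4 → gap ≈ 18. Next-largest (arm-C) is only ≈ 16.

arm-D, ≈ 18 %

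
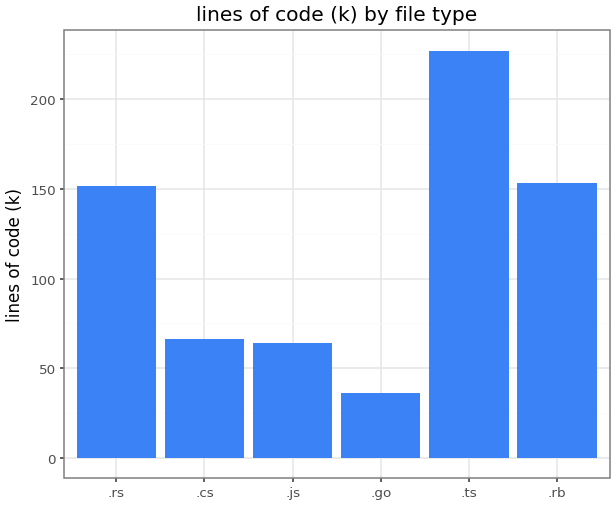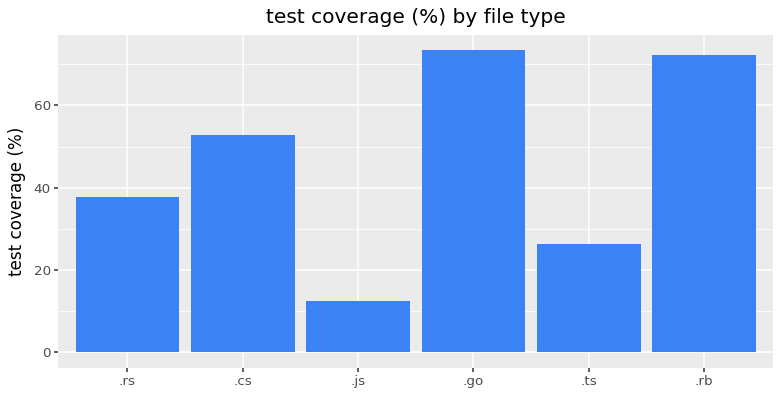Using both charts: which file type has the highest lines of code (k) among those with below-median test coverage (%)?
Chart 2 median test coverage (%) ≈ 50; below-median file types: .rs, .js, .ts. Among those, .ts has the highest lines of code (k) (≈ 225).

.ts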